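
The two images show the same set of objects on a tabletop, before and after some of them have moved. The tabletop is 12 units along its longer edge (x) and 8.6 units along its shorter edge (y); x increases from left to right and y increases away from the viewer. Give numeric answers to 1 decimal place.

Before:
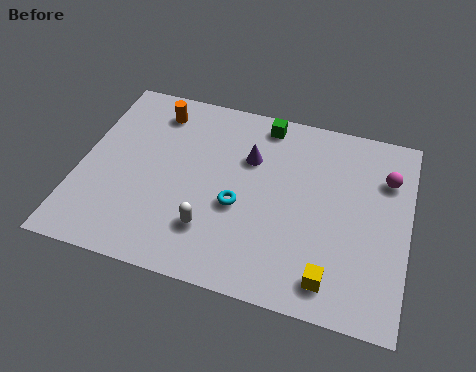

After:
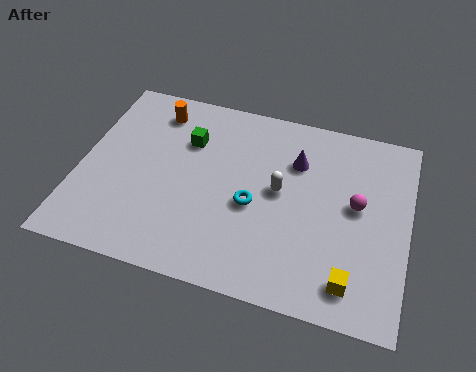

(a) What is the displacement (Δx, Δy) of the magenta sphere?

(-1.0, -1.5)

The magenta sphere started near (11.1, 6.2) and ended near (10.1, 4.7).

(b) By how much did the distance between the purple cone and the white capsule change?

-2.2

They were about 3.8 units apart before and 1.6 after — 2.2 units closer together.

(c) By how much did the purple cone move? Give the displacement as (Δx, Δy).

(1.7, 0.3)

The purple cone was at about (6.1, 5.8) and moved to about (7.8, 6.1).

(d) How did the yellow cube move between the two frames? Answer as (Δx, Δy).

(0.7, 0.1)

The yellow cube started near (9.4, 1.3) and ended near (10.1, 1.4).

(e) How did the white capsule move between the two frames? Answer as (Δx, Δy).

(2.3, 2.4)

The white capsule started near (5.0, 2.2) and ended near (7.3, 4.6).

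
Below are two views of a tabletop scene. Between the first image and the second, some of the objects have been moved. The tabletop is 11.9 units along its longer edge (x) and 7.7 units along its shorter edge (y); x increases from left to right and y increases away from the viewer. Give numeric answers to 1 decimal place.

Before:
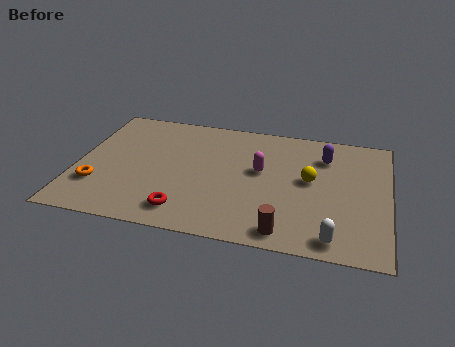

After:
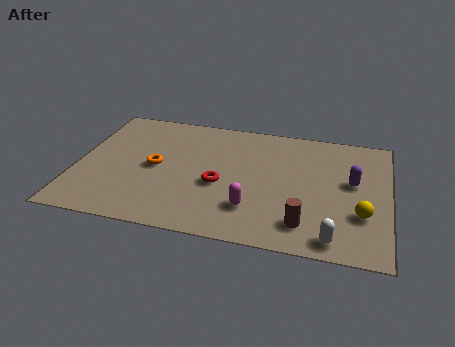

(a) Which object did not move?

the white capsule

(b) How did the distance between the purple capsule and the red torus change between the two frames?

-1.7

They were about 6.8 units apart before and 5.1 after — 1.7 units closer together.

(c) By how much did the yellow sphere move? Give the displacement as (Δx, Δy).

(2.0, -1.7)

The yellow sphere was at about (8.9, 4.2) and moved to about (10.9, 2.5).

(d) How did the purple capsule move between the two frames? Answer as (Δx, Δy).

(1.1, -1.4)

From the two frames, the purple capsule sits at roughly (9.4, 5.8) before and (10.5, 4.4) after.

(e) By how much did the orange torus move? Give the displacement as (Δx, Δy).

(2.1, 1.6)

The orange torus started near (0.9, 2.2) and ended near (3.0, 3.8).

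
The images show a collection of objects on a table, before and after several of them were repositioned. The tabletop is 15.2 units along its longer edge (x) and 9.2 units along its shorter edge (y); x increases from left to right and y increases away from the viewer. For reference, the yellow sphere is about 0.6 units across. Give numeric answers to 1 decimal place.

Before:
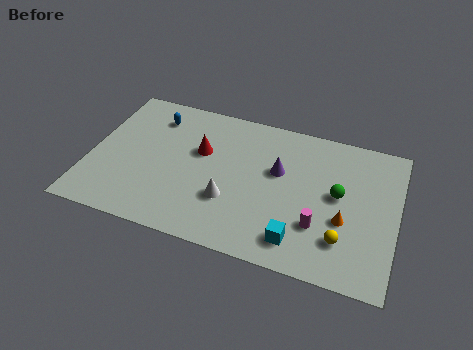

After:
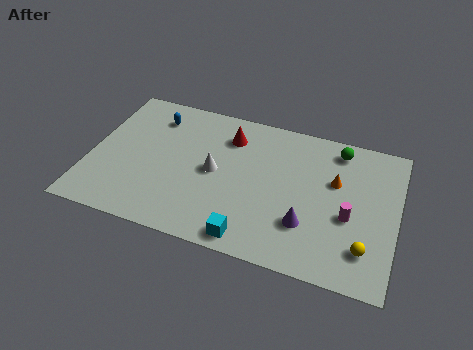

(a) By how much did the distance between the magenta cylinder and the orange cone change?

+0.8

Before: roughly 1.4 units apart; after: 2.2. That's 0.8 units further apart.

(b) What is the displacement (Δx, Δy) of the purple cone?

(1.6, -2.9)

From the two frames, the purple cone sits at roughly (9.3, 5.6) before and (10.9, 2.7) after.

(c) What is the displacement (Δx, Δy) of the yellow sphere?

(1.1, -0.2)

The yellow sphere was at about (12.7, 2.3) and moved to about (13.8, 2.1).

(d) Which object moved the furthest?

the purple cone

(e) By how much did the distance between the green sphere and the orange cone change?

+0.5

The distance was about 1.6 in the first image and 2.1 in the second, so they moved 0.5 units further apart.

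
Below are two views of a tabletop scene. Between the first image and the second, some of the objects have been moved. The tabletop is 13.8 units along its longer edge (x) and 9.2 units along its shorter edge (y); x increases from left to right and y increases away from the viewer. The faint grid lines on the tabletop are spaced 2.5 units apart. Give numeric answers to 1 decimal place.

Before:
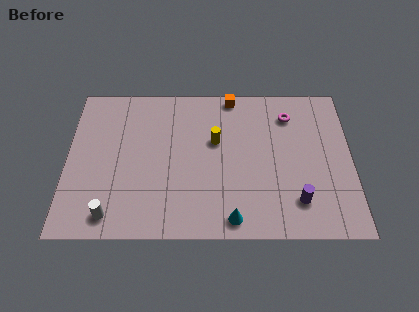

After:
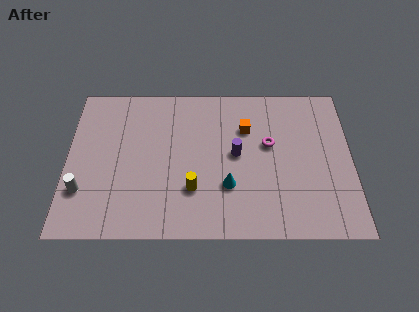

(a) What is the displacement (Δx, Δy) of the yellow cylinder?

(-1.1, -2.9)

The yellow cylinder was at about (7.2, 5.6) and moved to about (6.1, 2.7).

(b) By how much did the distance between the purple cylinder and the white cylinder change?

-1.2

Before: roughly 8.9 units apart; after: 7.7. That's 1.2 units closer together.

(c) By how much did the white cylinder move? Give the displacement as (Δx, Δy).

(-1.4, 1.4)

From the two frames, the white cylinder sits at roughly (2.2, 1.2) before and (0.8, 2.6) after.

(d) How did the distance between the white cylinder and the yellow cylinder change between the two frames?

-1.4

The distance was about 6.7 in the first image and 5.3 in the second, so they moved 1.4 units closer together.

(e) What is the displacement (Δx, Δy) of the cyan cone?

(-0.2, 1.9)

The cyan cone was at about (8.0, 1.0) and moved to about (7.8, 2.9).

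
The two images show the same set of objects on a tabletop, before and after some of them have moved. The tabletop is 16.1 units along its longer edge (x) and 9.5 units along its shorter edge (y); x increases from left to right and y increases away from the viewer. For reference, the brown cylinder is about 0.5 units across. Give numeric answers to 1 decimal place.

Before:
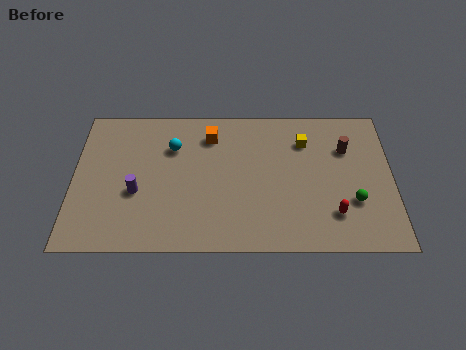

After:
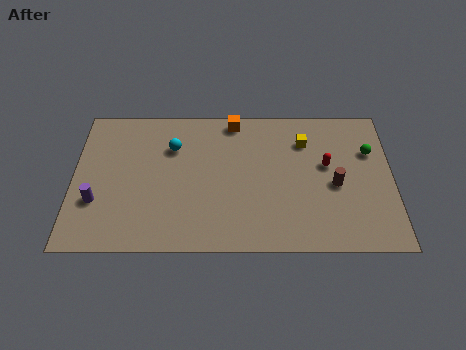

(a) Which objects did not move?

the yellow cube and the cyan sphere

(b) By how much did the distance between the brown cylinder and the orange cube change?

-0.3

They were about 7.0 units apart before and 6.7 after — 0.3 units closer together.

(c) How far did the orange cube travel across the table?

1.6

The orange cube moved from about (6.9, 7.5) to (8.1, 8.5), a distance of √(1.2² + 1.0²) ≈ 1.6.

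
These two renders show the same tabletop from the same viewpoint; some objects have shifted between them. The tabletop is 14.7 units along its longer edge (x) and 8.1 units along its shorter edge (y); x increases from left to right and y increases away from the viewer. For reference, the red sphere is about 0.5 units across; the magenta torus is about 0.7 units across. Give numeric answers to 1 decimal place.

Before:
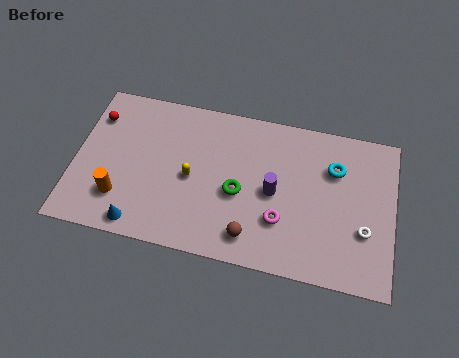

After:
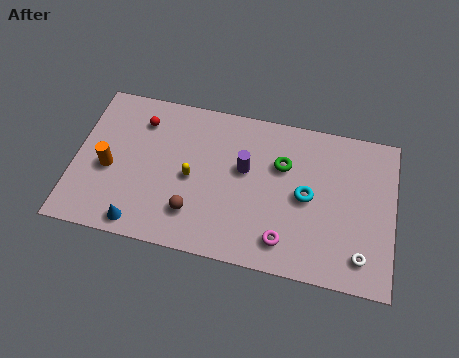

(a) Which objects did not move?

the yellow capsule and the blue cone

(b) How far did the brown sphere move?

2.8

From (8.3, 1.4) to (5.6, 2.0), the brown sphere covered √(2.7² + 0.6²) ≈ 2.8 units.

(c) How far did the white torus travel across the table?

1.3

From (13.4, 2.8) to (13.3, 1.5), the white torus covered √(0.1² + 1.3²) ≈ 1.3 units.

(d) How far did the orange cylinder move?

1.5

The orange cylinder was near (2.2, 2.1) before and (1.6, 3.5) after, so it travelled √(0.6² + 1.4²) ≈ 1.5 units.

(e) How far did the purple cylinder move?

1.7

The purple cylinder moved from about (9.2, 3.9) to (7.8, 4.8), a distance of √(1.4² + 0.9²) ≈ 1.7.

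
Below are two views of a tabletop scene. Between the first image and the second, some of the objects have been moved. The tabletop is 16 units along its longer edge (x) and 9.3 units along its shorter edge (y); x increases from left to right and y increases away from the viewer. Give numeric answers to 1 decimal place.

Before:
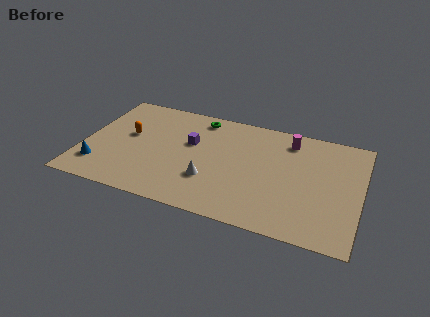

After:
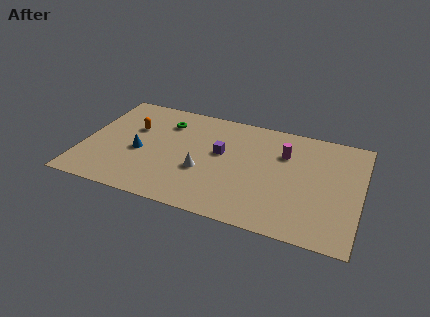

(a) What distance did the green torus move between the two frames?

2.1

The green torus moved from about (6.4, 8.1) to (4.5, 7.1), a distance of √(1.9² + 1.0²) ≈ 2.1.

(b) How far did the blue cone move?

2.9

The blue cone moved from about (1.1, 2.1) to (3.3, 4.0), a distance of √(2.2² + 1.9²) ≈ 2.9.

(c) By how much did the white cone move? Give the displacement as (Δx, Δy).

(-0.5, 0.6)

The white cone started near (7.5, 2.9) and ended near (7.0, 3.5).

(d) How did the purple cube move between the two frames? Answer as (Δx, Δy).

(1.8, -0.3)

The purple cube was at about (6.1, 5.7) and moved to about (7.9, 5.4).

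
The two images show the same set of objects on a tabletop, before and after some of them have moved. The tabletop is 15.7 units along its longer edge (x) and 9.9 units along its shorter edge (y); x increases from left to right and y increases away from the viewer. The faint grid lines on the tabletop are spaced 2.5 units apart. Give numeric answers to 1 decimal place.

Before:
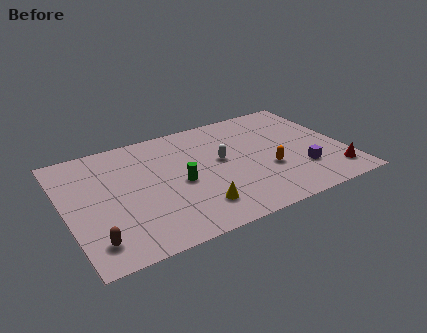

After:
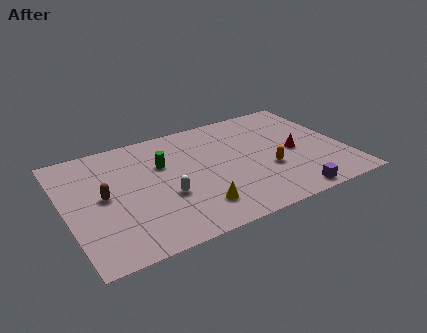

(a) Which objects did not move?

the orange capsule and the yellow cone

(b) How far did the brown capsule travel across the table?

3.4

The brown capsule moved from about (1.2, 1.8) to (2.1, 5.1), a distance of √(0.9² + 3.3²) ≈ 3.4.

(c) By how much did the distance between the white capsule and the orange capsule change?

+2.7

Before: roughly 3.1 units apart; after: 5.8. That's 2.7 units further apart.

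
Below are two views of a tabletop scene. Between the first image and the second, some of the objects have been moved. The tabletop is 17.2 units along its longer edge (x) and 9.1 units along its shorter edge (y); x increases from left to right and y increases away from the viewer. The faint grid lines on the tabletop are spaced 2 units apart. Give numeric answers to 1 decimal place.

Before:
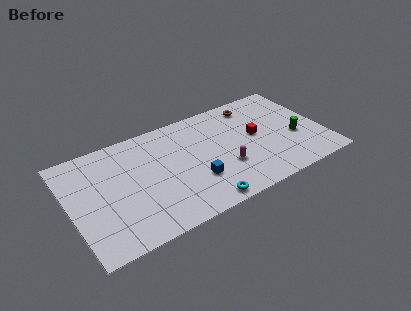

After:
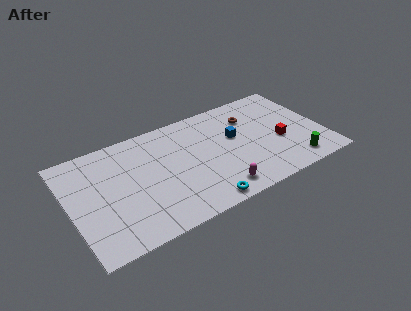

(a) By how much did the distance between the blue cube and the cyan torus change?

+3.4

Before: roughly 2.0 units apart; after: 5.4. That's 3.4 units further apart.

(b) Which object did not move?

the cyan torus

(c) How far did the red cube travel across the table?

1.9

The red cube moved from about (12.7, 4.9) to (14.2, 3.7), a distance of √(1.5² + 1.2²) ≈ 1.9.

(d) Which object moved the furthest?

the blue cube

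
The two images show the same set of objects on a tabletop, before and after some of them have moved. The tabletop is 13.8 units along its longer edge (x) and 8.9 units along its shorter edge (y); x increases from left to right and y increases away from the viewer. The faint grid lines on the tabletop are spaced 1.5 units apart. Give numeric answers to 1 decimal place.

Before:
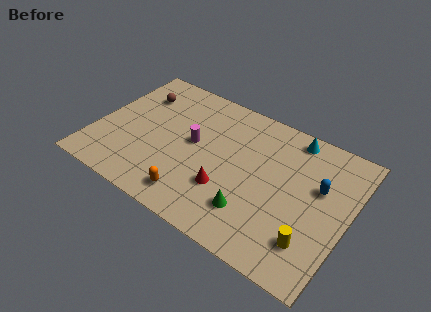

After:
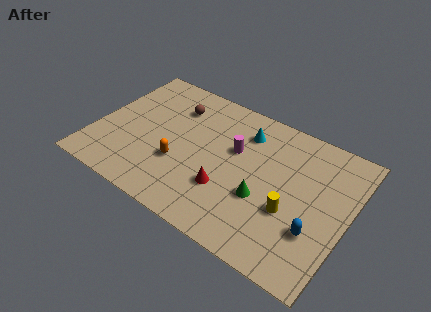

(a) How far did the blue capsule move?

2.7

From (12.1, 5.5) to (12.3, 2.8), the blue capsule covered √(0.2² + 2.7²) ≈ 2.7 units.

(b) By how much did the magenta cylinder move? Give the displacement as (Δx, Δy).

(2.2, 0.7)

From the two frames, the magenta cylinder sits at roughly (5.3, 4.8) before and (7.5, 5.5) after.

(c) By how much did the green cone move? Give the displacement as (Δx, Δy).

(0.4, 1.1)

The green cone started near (9.0, 2.2) and ended near (9.4, 3.3).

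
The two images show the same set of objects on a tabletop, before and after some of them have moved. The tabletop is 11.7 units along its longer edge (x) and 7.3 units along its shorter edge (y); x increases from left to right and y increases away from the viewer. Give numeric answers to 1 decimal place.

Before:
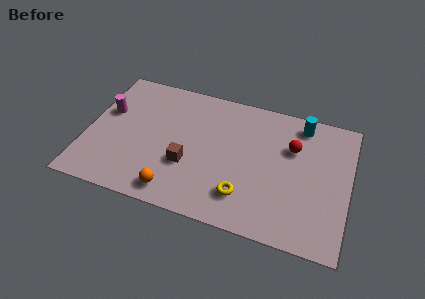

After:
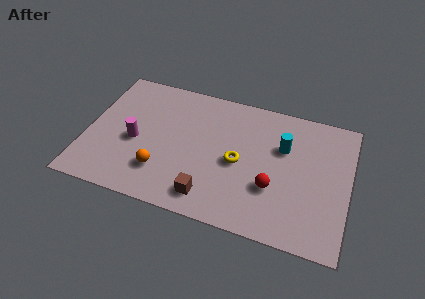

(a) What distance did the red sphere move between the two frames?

2.5

The red sphere moved from about (9.1, 4.9) to (8.4, 2.5), a distance of √(0.7² + 2.4²) ≈ 2.5.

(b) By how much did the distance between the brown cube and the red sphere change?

-2.1

The distance was about 5.1 in the first image and 3.0 in the second, so they moved 2.1 units closer together.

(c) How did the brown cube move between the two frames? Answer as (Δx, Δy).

(1.1, -1.4)

From the two frames, the brown cube sits at roughly (4.6, 2.6) before and (5.7, 1.2) after.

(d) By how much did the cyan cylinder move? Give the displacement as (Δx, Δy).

(-0.7, -1.5)

The cyan cylinder started near (9.4, 6.3) and ended near (8.7, 4.8).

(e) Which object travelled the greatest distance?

the red sphere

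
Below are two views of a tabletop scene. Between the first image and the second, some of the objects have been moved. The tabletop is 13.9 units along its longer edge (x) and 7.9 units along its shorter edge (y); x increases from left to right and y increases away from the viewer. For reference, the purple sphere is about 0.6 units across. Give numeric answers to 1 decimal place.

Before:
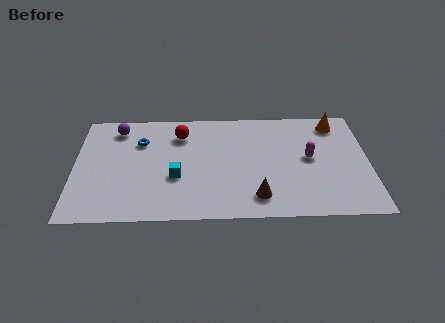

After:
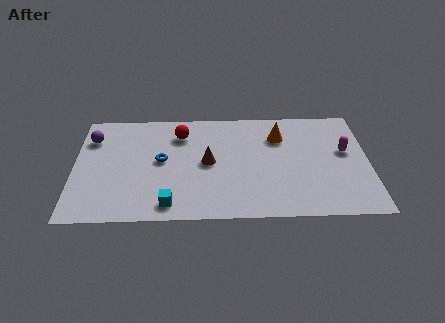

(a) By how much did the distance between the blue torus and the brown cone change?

-4.7

They were about 6.9 units apart before and 2.2 after — 4.7 units closer together.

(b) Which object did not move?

the red sphere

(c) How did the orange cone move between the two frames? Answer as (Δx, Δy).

(-2.7, -0.9)

From the two frames, the orange cone sits at roughly (12.4, 6.7) before and (9.7, 5.8) after.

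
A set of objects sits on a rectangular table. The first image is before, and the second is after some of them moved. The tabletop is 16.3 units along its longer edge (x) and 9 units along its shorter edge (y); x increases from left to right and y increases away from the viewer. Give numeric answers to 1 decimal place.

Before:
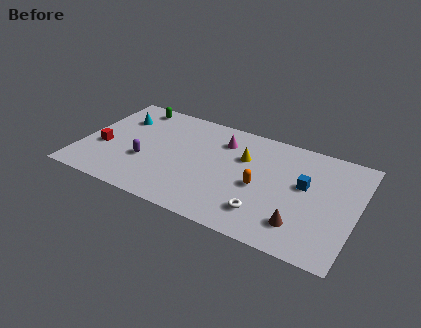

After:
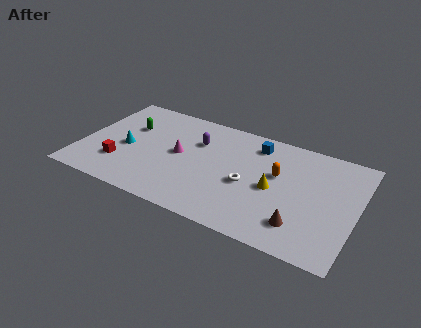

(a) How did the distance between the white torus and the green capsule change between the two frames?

-2.8

Before: roughly 10.5 units apart; after: 7.7. That's 2.8 units closer together.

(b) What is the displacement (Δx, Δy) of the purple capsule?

(2.8, 2.9)

From the two frames, the purple capsule sits at roughly (3.9, 3.3) before and (6.7, 6.2) after.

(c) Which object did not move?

the brown cone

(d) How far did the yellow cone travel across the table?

2.7

From (9.5, 6.0) to (11.5, 4.2), the yellow cone covered √(2.0² + 1.8²) ≈ 2.7 units.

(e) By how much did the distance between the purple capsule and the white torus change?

-3.4

Before: roughly 7.4 units apart; after: 4.0. That's 3.4 units closer together.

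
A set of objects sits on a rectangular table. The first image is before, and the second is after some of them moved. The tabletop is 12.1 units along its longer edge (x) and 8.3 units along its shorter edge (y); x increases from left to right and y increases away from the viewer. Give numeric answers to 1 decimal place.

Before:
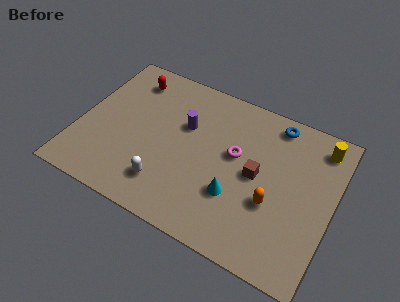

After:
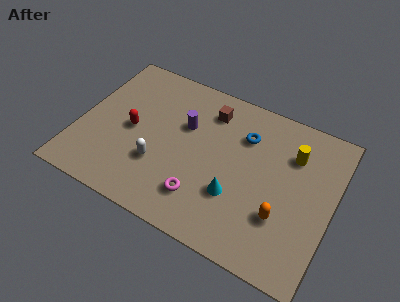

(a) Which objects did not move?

the purple cylinder and the cyan cone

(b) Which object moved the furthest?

the brown cube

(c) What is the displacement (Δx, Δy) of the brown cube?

(-2.6, 2.4)

From the two frames, the brown cube sits at roughly (8.5, 4.2) before and (5.9, 6.6) after.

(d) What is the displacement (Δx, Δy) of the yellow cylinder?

(-1.2, -1.0)

The yellow cylinder was at about (11.2, 7.0) and moved to about (10.0, 6.0).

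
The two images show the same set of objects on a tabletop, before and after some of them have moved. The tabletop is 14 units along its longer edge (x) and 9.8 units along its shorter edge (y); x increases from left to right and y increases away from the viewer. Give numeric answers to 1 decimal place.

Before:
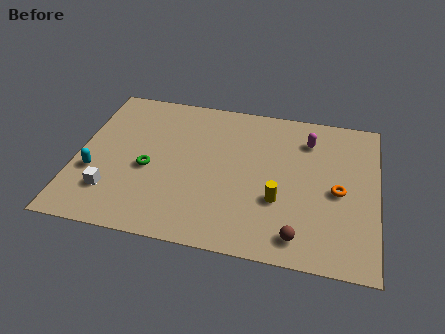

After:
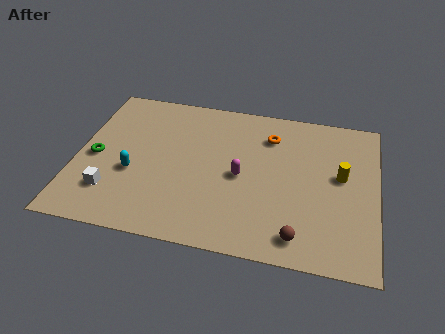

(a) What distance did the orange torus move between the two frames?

4.5

From (12.2, 4.5) to (8.9, 7.5), the orange torus covered √(3.3² + 3.0²) ≈ 4.5 units.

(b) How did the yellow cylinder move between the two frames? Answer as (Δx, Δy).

(2.8, 2.1)

The yellow cylinder started near (9.5, 3.4) and ended near (12.3, 5.5).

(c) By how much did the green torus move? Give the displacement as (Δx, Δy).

(-2.5, 0.3)

From the two frames, the green torus sits at roughly (3.4, 4.2) before and (0.9, 4.5) after.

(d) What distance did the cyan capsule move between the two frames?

1.8

The cyan capsule moved from about (0.9, 3.5) to (2.7, 3.8), a distance of √(1.8² + 0.3²) ≈ 1.8.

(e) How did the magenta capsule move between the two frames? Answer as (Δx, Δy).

(-3.0, -3.0)

From the two frames, the magenta capsule sits at roughly (10.7, 7.6) before and (7.7, 4.6) after.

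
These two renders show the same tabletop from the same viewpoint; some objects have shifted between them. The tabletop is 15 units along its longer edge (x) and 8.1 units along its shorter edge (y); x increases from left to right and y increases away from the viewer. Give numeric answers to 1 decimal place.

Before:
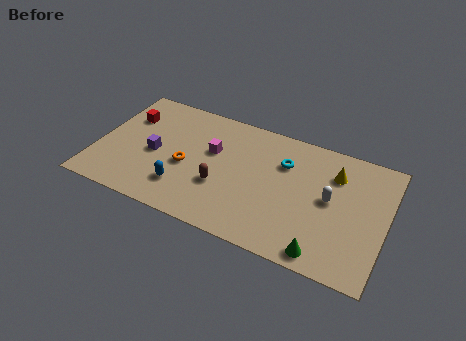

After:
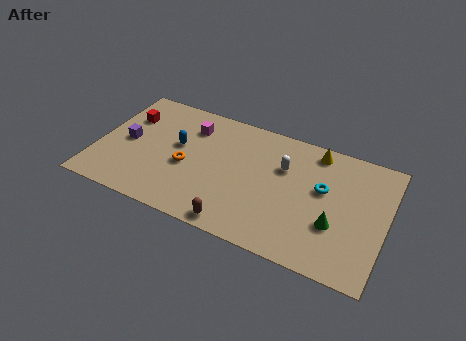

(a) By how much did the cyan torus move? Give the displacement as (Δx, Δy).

(2.1, -0.9)

The cyan torus started near (9.6, 5.7) and ended near (11.7, 4.8).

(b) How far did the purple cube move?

1.5

The purple cube was near (3.0, 3.7) before and (1.5, 4.0) after, so it travelled √(1.5² + 0.3²) ≈ 1.5 units.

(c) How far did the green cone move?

1.9

The green cone was near (12.1, 0.9) before and (12.5, 2.8) after, so it travelled √(0.4² + 1.9²) ≈ 1.9 units.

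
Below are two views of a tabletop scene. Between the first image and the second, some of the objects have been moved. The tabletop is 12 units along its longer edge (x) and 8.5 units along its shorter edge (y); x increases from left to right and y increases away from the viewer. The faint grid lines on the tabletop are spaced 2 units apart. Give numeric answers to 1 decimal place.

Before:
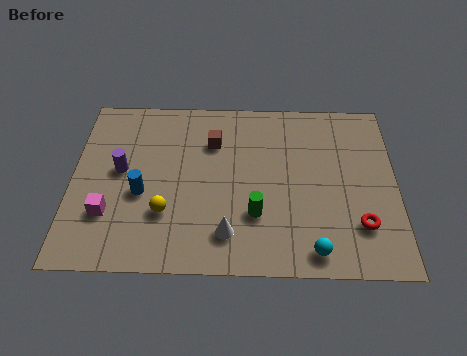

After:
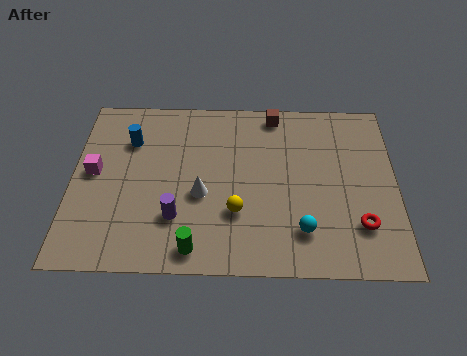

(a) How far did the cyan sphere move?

1.0

The cyan sphere was near (8.9, 1.0) before and (8.5, 1.9) after, so it travelled √(0.4² + 0.9²) ≈ 1.0 units.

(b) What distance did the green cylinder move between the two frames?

2.7

The green cylinder was near (6.8, 2.6) before and (4.6, 1.0) after, so it travelled √(2.2² + 1.6²) ≈ 2.7 units.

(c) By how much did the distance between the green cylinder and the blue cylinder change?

+1.4

Before: roughly 4.3 units apart; after: 5.7. That's 1.4 units further apart.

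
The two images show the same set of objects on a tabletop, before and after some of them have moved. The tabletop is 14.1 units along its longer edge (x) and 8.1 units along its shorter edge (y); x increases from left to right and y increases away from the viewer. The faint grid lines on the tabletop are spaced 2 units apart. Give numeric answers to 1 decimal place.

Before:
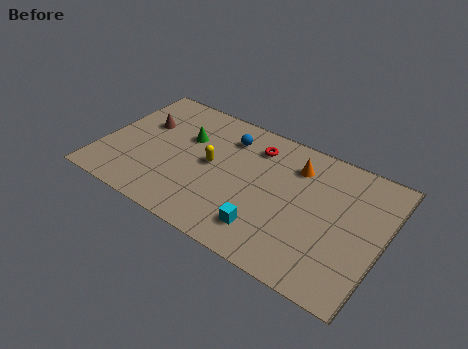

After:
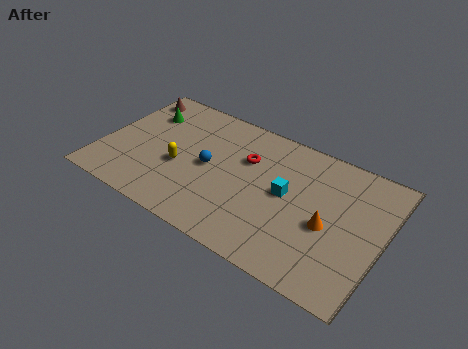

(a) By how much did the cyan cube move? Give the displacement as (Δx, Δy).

(0.6, 2.6)

The cyan cube started near (8.7, 1.7) and ended near (9.3, 4.3).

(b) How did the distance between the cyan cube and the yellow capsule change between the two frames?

+1.3

They were about 4.1 units apart before and 5.4 after — 1.3 units further apart.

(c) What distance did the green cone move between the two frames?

2.4

The green cone was near (4.0, 5.3) before and (1.7, 5.9) after, so it travelled √(2.3² + 0.6²) ≈ 2.4 units.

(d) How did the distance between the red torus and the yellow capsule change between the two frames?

+0.8

The distance was about 2.9 in the first image and 3.7 in the second, so they moved 0.8 units further apart.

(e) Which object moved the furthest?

the orange cone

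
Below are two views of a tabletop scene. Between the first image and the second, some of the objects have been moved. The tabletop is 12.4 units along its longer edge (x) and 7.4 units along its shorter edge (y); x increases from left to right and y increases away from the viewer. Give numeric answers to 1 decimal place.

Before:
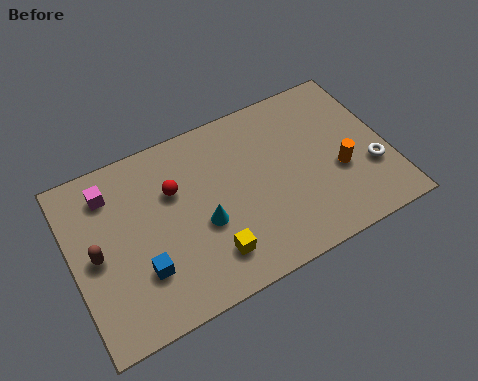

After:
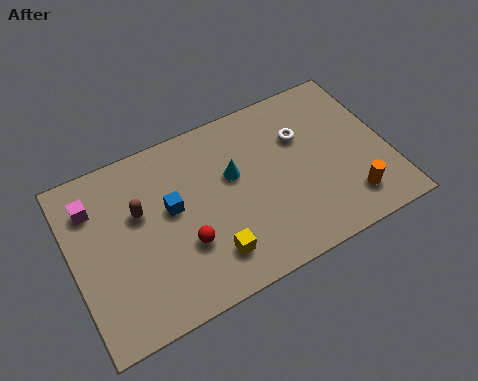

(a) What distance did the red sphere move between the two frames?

2.4

The red sphere was near (4.1, 4.9) before and (4.2, 2.5) after, so it travelled √(0.1² + 2.4²) ≈ 2.4 units.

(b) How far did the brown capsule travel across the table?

2.1

The brown capsule moved from about (0.9, 3.6) to (2.7, 4.6), a distance of √(1.8² + 1.0²) ≈ 2.1.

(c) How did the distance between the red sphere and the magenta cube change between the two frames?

+1.9

They were about 2.6 units apart before and 4.5 after — 1.9 units further apart.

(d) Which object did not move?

the yellow cube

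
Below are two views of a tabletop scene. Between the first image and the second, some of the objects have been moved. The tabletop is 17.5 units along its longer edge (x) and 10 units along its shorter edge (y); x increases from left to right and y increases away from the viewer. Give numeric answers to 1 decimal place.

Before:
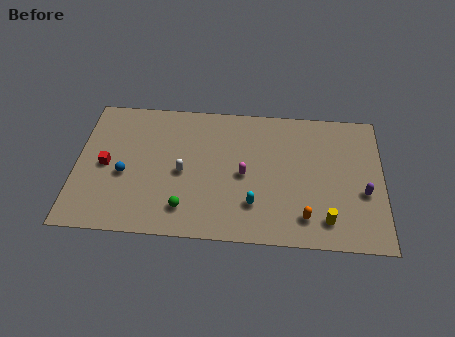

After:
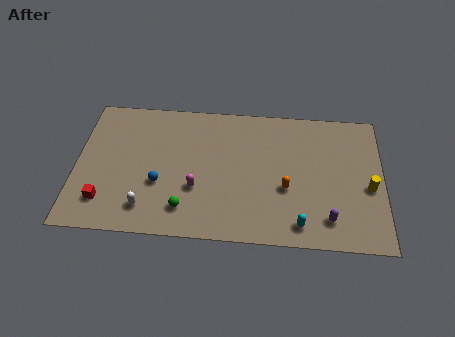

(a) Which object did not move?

the green sphere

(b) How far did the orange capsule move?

2.3

The orange capsule was near (13.1, 1.9) before and (12.0, 3.9) after, so it travelled √(1.1² + 2.0²) ≈ 2.3 units.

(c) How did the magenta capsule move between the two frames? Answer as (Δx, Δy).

(-2.7, -1.2)

The magenta capsule was at about (9.6, 4.7) and moved to about (6.9, 3.5).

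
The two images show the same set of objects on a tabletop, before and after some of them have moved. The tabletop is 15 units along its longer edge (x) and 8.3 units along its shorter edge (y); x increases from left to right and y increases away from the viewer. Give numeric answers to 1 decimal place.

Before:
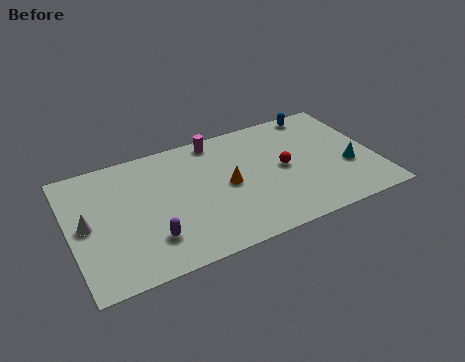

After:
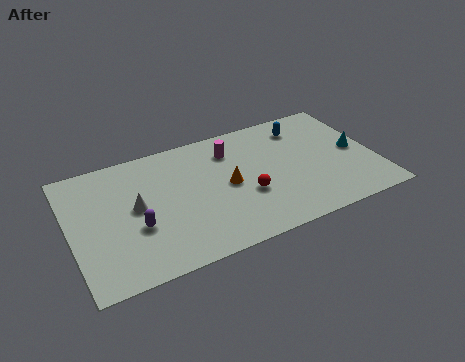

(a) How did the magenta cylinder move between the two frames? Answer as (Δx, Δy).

(0.6, -1.0)

The magenta cylinder started near (7.5, 7.4) and ended near (8.1, 6.4).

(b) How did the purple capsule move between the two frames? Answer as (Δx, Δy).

(-0.6, 1.0)

From the two frames, the purple capsule sits at roughly (3.7, 2.1) before and (3.1, 3.1) after.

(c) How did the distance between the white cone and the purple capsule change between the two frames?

-2.3

They were about 3.6 units apart before and 1.3 after — 2.3 units closer together.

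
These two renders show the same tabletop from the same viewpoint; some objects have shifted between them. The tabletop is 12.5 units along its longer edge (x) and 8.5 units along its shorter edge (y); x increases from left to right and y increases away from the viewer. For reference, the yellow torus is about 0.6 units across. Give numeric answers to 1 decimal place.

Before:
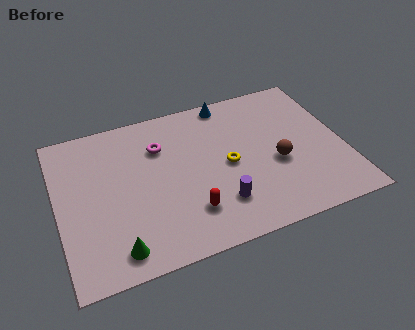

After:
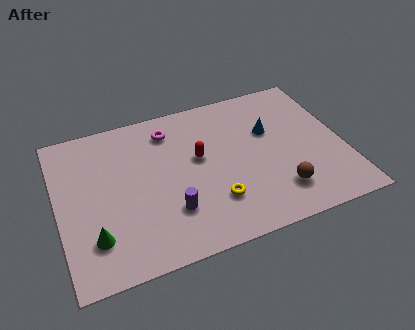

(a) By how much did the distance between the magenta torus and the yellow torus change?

+1.4

Before: roughly 3.4 units apart; after: 4.8. That's 1.4 units further apart.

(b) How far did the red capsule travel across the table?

2.9

The red capsule was near (5.5, 2.1) before and (6.2, 4.9) after, so it travelled √(0.7² + 2.8²) ≈ 2.9 units.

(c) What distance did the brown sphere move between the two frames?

1.6

The brown sphere moved from about (9.5, 3.5) to (9.4, 1.9), a distance of √(0.1² + 1.6²) ≈ 1.6.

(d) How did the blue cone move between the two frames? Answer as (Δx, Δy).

(1.6, -2.3)

From the two frames, the blue cone sits at roughly (7.8, 7.7) before and (9.4, 5.4) after.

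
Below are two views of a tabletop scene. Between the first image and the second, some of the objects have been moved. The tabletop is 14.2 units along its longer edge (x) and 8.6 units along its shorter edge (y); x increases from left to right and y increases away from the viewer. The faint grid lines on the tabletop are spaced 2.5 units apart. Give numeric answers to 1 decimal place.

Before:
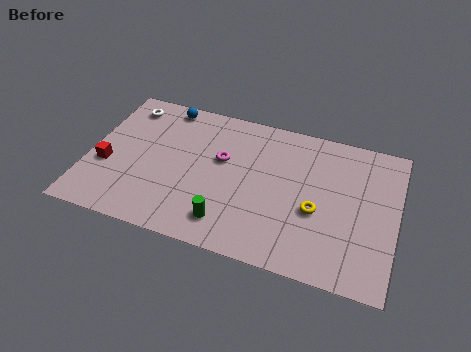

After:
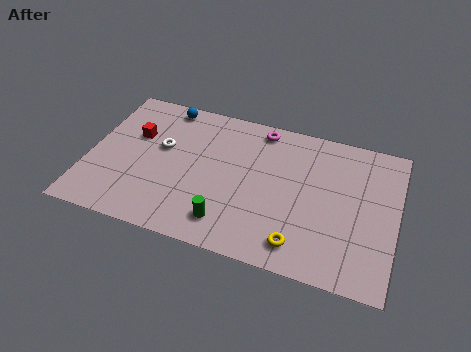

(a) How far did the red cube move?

2.5

From (0.9, 3.3) to (2.0, 5.5), the red cube covered √(1.1² + 2.2²) ≈ 2.5 units.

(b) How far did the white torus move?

2.8

From (1.4, 7.2) to (3.3, 5.1), the white torus covered √(1.9² + 2.1²) ≈ 2.8 units.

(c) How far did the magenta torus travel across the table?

2.9

The magenta torus was near (6.1, 5.2) before and (7.7, 7.6) after, so it travelled √(1.6² + 2.4²) ≈ 2.9 units.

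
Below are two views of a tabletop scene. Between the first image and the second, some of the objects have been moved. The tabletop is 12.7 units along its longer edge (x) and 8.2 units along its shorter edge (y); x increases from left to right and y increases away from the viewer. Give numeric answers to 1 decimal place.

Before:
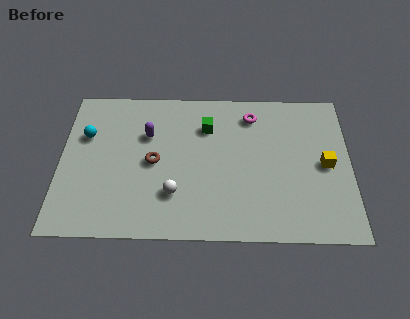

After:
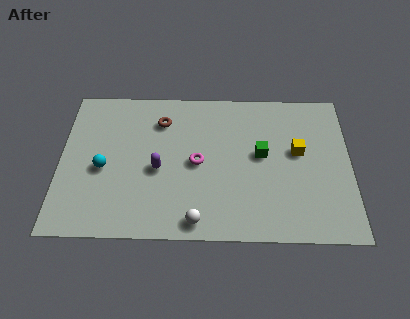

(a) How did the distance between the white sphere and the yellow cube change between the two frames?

-1.0

They were about 6.8 units apart before and 5.8 after — 1.0 units closer together.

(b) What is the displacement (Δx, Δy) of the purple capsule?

(0.5, -1.9)

The purple capsule was at about (3.8, 5.5) and moved to about (4.3, 3.6).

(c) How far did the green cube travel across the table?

2.8

From (6.4, 6.0) to (8.8, 4.5), the green cube covered √(2.4² + 1.5²) ≈ 2.8 units.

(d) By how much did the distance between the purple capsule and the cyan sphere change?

-0.3

The distance was about 2.7 in the first image and 2.4 in the second, so they moved 0.3 units closer together.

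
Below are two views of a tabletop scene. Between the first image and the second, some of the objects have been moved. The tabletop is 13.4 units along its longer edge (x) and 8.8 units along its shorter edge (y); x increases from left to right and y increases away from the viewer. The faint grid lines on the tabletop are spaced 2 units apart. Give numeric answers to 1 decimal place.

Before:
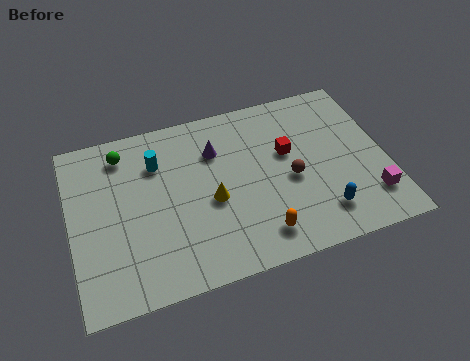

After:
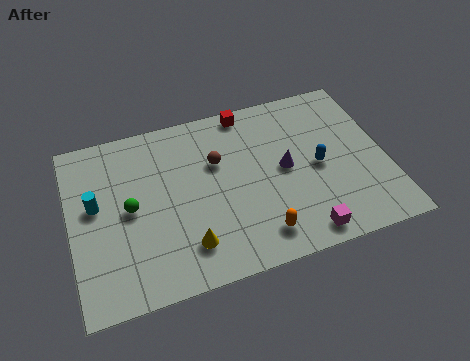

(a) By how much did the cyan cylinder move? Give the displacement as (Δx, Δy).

(-2.7, -1.4)

The cyan cylinder was at about (3.8, 6.4) and moved to about (1.1, 5.0).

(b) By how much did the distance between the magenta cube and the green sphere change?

-3.6

They were about 11.4 units apart before and 7.8 after — 3.6 units closer together.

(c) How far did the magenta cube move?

3.2

The magenta cube moved from about (12.5, 2.0) to (9.5, 1.0), a distance of √(3.0² + 1.0²) ≈ 3.2.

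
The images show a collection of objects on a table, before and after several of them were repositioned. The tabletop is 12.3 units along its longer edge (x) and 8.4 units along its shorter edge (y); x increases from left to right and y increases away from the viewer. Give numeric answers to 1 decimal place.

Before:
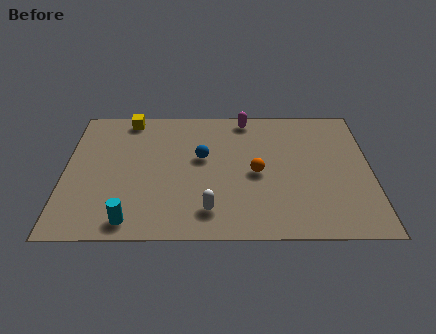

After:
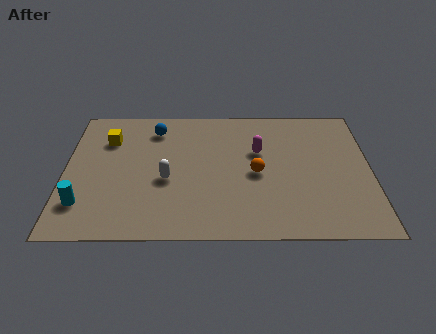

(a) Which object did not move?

the orange sphere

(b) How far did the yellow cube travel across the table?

1.6

The yellow cube moved from about (2.5, 7.5) to (1.7, 6.1), a distance of √(0.8² + 1.4²) ≈ 1.6.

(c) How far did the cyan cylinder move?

2.1

From (2.7, 1.0) to (0.8, 2.0), the cyan cylinder covered √(1.9² + 1.0²) ≈ 2.1 units.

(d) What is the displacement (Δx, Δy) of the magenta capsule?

(0.5, -2.2)

From the two frames, the magenta capsule sits at roughly (7.3, 7.5) before and (7.8, 5.3) after.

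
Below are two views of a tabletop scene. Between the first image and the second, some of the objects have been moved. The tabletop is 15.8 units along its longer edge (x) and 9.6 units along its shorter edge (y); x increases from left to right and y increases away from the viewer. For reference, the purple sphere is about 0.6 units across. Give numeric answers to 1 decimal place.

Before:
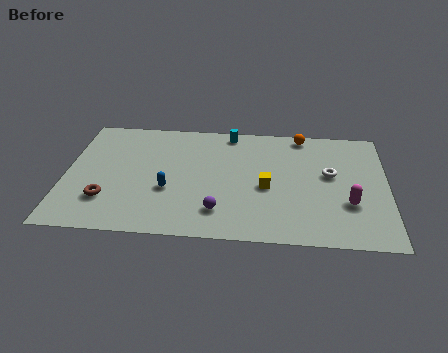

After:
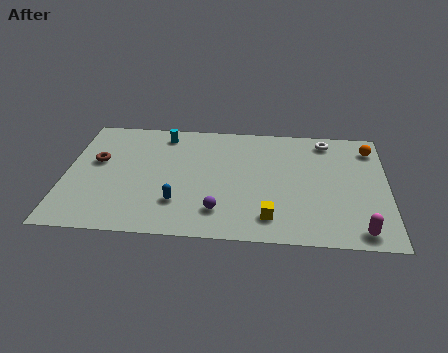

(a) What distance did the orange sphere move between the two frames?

3.5

The orange sphere was near (11.6, 8.7) before and (15.0, 7.8) after, so it travelled √(3.4² + 0.9²) ≈ 3.5 units.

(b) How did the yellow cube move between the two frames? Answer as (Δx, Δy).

(0.2, -2.4)

The yellow cube was at about (9.9, 4.2) and moved to about (10.1, 1.8).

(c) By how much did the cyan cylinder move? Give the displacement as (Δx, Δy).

(-3.3, -0.4)

From the two frames, the cyan cylinder sits at roughly (8.0, 8.6) before and (4.7, 8.2) after.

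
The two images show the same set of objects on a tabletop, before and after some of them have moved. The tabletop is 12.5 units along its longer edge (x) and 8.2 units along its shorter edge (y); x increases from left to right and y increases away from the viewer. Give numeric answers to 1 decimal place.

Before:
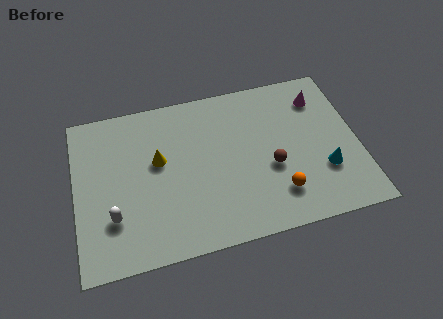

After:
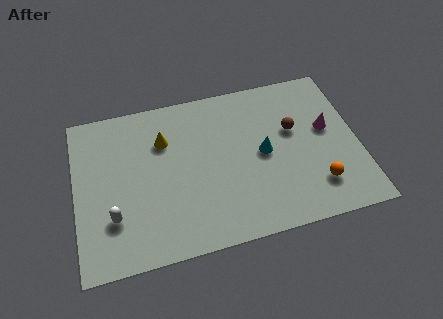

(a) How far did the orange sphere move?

1.7

The orange sphere moved from about (8.8, 1.9) to (10.5, 1.9), a distance of √(1.7² + 0.0²) ≈ 1.7.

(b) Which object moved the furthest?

the cyan cone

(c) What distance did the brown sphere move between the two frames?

2.0

The brown sphere was near (8.6, 3.3) before and (9.7, 5.0) after, so it travelled √(1.1² + 1.7²) ≈ 2.0 units.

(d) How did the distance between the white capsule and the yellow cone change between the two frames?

+1.0

The distance was about 3.2 in the first image and 4.2 in the second, so they moved 1.0 units further apart.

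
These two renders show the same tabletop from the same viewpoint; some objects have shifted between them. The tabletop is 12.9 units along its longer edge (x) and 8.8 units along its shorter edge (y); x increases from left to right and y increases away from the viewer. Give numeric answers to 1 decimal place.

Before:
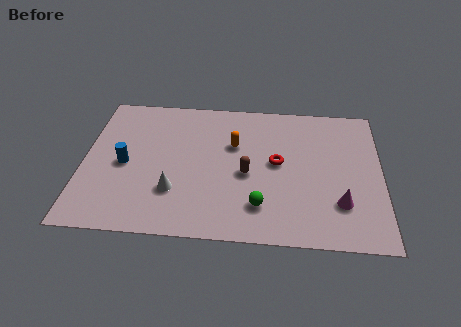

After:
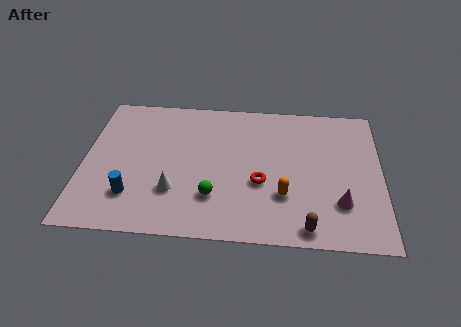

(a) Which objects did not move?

the white cone and the magenta cone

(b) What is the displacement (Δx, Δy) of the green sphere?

(-2.0, 0.4)

From the two frames, the green sphere sits at roughly (7.7, 2.0) before and (5.7, 2.4) after.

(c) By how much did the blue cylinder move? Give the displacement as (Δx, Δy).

(0.4, -1.9)

From the two frames, the blue cylinder sits at roughly (1.8, 4.1) before and (2.2, 2.2) after.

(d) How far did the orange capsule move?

3.7

From (6.5, 5.7) to (8.7, 2.7), the orange capsule covered √(2.2² + 3.0²) ≈ 3.7 units.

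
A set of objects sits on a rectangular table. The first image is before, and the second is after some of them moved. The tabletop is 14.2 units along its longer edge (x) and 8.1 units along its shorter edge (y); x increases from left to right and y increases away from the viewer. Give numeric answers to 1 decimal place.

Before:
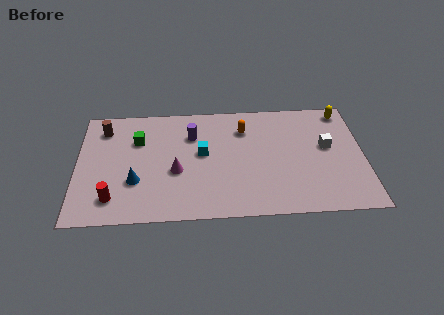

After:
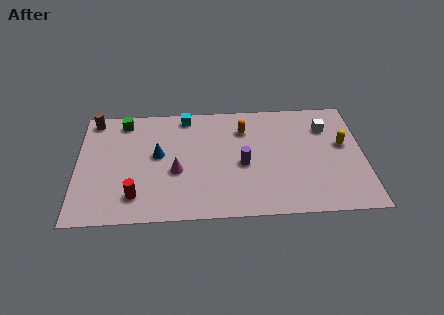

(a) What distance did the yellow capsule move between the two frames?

2.4

The yellow capsule was near (13.3, 7.1) before and (13.2, 4.7) after, so it travelled √(0.1² + 2.4²) ≈ 2.4 units.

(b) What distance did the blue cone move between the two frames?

2.1

The blue cone moved from about (2.9, 2.7) to (4.0, 4.5), a distance of √(1.1² + 1.8²) ≈ 2.1.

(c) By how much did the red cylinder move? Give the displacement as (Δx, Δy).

(1.1, 0.1)

The red cylinder was at about (1.8, 1.6) and moved to about (2.9, 1.7).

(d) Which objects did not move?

the orange capsule and the magenta cone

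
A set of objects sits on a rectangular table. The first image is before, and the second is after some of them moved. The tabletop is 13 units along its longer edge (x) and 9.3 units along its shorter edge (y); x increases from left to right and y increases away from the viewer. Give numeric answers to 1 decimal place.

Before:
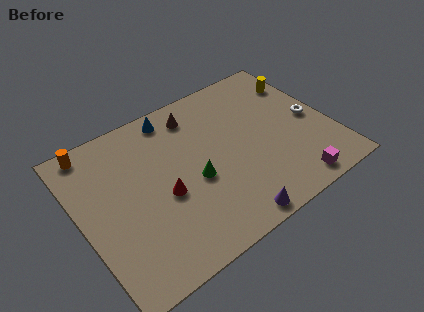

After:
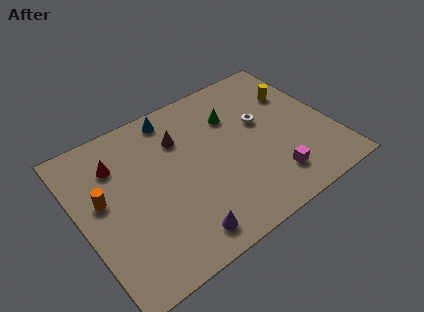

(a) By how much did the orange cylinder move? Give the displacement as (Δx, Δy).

(0.0, -3.1)

From the two frames, the orange cylinder sits at roughly (1.2, 8.4) before and (1.2, 5.3) after.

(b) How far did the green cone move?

3.7

The green cone was near (5.7, 3.9) before and (8.3, 6.6) after, so it travelled √(2.6² + 2.7²) ≈ 3.7 units.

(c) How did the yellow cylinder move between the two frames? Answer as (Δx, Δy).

(-0.5, -0.6)

The yellow cylinder was at about (12.1, 7.0) and moved to about (11.6, 6.4).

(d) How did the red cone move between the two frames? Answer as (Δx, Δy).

(-1.9, 3.0)

The red cone was at about (4.1, 3.9) and moved to about (2.2, 6.9).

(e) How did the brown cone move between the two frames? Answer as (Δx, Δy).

(-1.0, -1.0)

The brown cone started near (6.5, 7.7) and ended near (5.5, 6.7).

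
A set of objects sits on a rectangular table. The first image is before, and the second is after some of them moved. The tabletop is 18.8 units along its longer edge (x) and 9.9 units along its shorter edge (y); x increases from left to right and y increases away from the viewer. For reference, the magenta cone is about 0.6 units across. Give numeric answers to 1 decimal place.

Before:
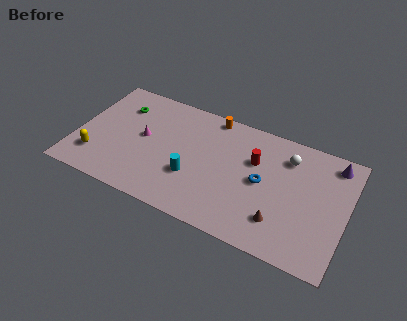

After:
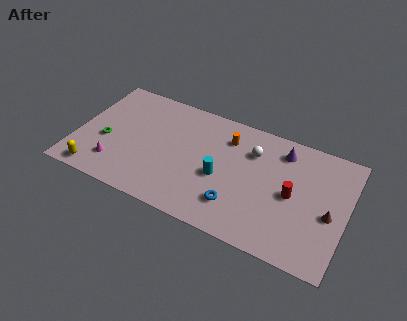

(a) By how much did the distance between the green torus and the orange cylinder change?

+2.5

They were about 6.5 units apart before and 9.0 after — 2.5 units further apart.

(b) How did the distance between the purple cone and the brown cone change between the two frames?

-1.6

The distance was about 6.8 in the first image and 5.2 in the second, so they moved 1.6 units closer together.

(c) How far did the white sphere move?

2.5

From (14.5, 7.7) to (12.1, 7.2), the white sphere covered √(2.4² + 0.5²) ≈ 2.5 units.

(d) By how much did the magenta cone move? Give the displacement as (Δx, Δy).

(-1.6, -3.0)

The magenta cone started near (4.6, 5.3) and ended near (3.0, 2.3).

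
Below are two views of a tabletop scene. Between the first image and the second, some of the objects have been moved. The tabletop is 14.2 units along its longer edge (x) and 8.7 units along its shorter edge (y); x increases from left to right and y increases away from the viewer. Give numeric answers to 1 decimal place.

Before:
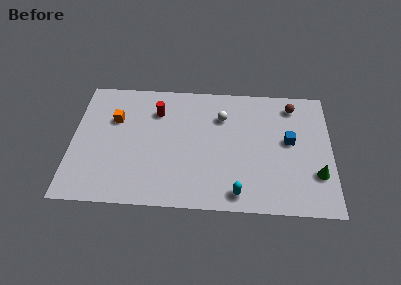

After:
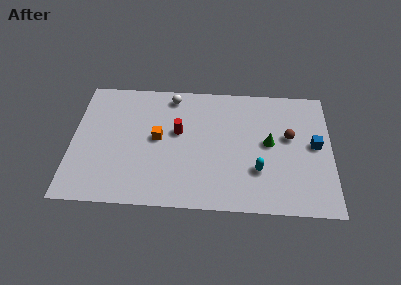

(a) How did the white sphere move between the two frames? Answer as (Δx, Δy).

(-2.8, 1.3)

The white sphere was at about (8.2, 6.3) and moved to about (5.4, 7.6).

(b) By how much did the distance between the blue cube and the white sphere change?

+4.5

They were about 4.0 units apart before and 8.5 after — 4.5 units further apart.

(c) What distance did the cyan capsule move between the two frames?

1.9

From (9.1, 1.1) to (10.2, 2.7), the cyan capsule covered √(1.1² + 1.6²) ≈ 1.9 units.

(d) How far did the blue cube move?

1.4

The blue cube was near (11.9, 4.8) before and (13.3, 4.6) after, so it travelled √(1.4² + 0.2²) ≈ 1.4 units.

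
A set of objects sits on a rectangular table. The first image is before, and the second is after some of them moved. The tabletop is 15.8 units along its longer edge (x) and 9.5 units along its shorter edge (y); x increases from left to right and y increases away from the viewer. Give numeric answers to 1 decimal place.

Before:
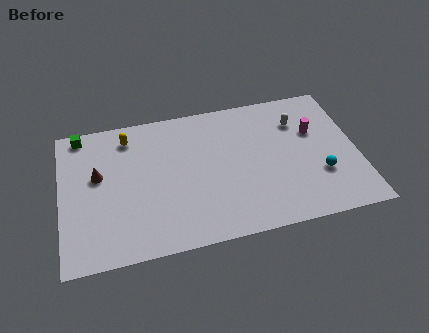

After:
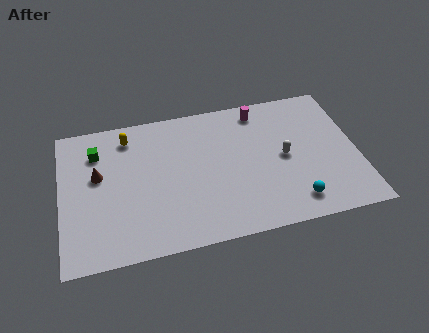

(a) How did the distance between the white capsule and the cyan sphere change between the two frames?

-0.9

Before: roughly 4.0 units apart; after: 3.1. That's 0.9 units closer together.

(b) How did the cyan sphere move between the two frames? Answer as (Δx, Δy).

(-1.5, -1.5)

The cyan sphere started near (13.7, 3.1) and ended near (12.2, 1.6).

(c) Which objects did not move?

the yellow capsule and the brown cone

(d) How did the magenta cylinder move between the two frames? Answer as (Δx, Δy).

(-2.8, 2.1)

The magenta cylinder started near (13.6, 6.1) and ended near (10.8, 8.2).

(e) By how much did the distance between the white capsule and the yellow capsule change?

-0.3

Before: roughly 9.1 units apart; after: 8.8. That's 0.3 units closer together.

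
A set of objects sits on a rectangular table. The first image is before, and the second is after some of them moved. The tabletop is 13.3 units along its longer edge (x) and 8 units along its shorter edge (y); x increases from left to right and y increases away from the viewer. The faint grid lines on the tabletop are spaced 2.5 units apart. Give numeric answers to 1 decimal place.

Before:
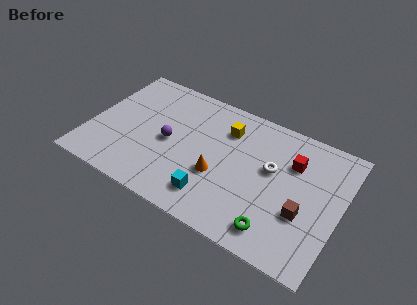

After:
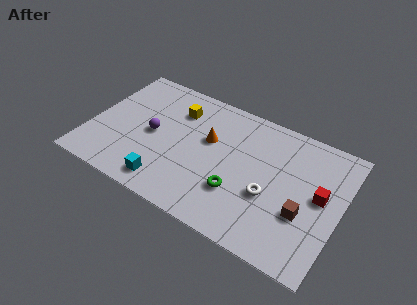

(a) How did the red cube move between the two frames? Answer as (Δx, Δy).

(1.6, -1.3)

The red cube was at about (10.6, 5.6) and moved to about (12.2, 4.3).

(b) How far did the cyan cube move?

2.4

The cyan cube moved from about (6.9, 1.6) to (4.5, 1.2), a distance of √(2.4² + 0.4²) ≈ 2.4.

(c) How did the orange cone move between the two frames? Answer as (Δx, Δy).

(-0.8, 1.9)

The orange cone started near (7.0, 3.0) and ended near (6.2, 4.9).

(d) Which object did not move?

the brown cube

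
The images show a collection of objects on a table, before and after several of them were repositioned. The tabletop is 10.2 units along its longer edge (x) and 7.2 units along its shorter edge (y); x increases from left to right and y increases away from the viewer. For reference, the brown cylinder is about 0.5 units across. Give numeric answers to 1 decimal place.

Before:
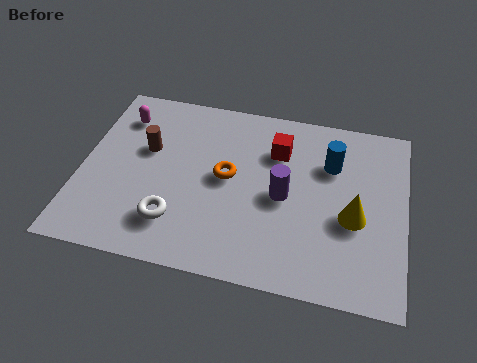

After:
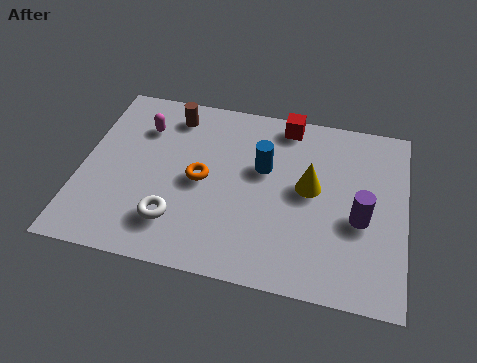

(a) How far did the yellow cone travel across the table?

1.7

From (8.6, 3.0) to (7.2, 3.9), the yellow cone covered √(1.4² + 0.9²) ≈ 1.7 units.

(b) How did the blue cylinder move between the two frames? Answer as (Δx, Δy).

(-2.1, -0.6)

From the two frames, the blue cylinder sits at roughly (7.8, 5.0) before and (5.7, 4.4) after.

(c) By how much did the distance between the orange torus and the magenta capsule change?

-1.2

Before: roughly 3.9 units apart; after: 2.7. That's 1.2 units closer together.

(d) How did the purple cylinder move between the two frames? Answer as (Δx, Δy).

(2.4, -0.4)

From the two frames, the purple cylinder sits at roughly (6.4, 3.4) before and (8.8, 3.0) after.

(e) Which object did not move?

the white torus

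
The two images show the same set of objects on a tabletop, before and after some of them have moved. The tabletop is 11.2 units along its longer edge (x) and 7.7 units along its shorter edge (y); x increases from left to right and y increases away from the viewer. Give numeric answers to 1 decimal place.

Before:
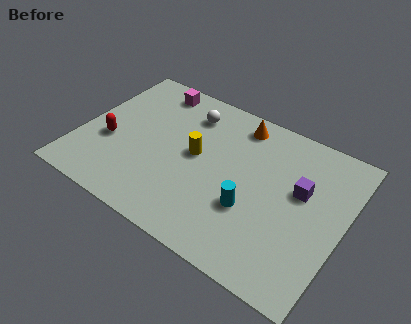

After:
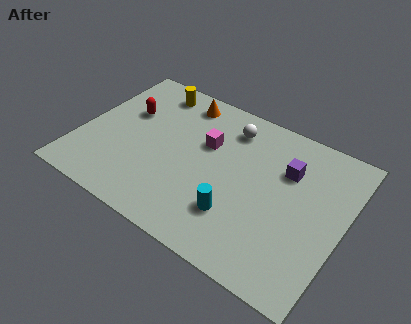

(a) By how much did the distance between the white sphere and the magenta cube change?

-0.3

Before: roughly 1.8 units apart; after: 1.5. That's 0.3 units closer together.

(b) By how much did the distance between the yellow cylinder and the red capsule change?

-1.9

They were about 3.8 units apart before and 1.9 after — 1.9 units closer together.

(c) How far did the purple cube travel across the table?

1.0

The purple cube was near (9.3, 4.6) before and (8.6, 5.3) after, so it travelled √(0.7² + 0.7²) ≈ 1.0 units.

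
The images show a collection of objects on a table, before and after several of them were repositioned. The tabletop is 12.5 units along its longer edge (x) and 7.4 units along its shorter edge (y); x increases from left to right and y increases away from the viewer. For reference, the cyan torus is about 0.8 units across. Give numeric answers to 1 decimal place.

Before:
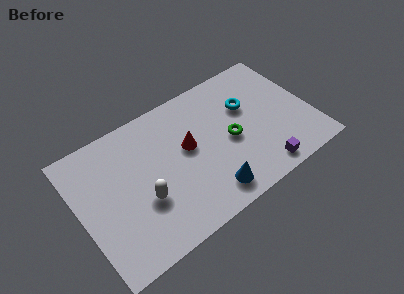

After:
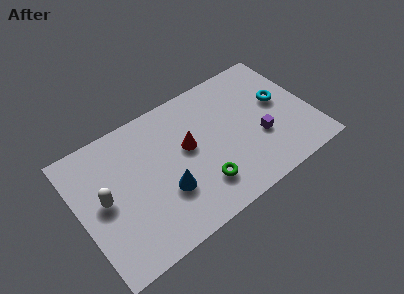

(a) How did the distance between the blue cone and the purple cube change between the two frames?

+2.4

The distance was about 2.8 in the first image and 5.2 in the second, so they moved 2.4 units further apart.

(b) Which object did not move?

the red cone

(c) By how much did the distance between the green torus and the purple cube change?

+0.7

They were about 2.8 units apart before and 3.5 after — 0.7 units further apart.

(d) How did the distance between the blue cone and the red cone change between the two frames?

-0.8

Before: roughly 3.1 units apart; after: 2.3. That's 0.8 units closer together.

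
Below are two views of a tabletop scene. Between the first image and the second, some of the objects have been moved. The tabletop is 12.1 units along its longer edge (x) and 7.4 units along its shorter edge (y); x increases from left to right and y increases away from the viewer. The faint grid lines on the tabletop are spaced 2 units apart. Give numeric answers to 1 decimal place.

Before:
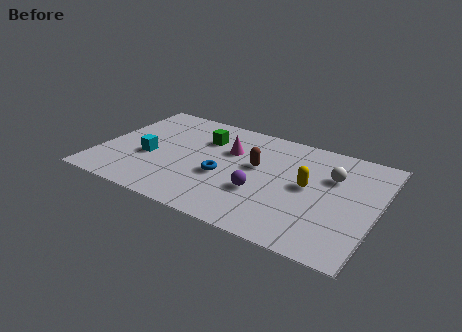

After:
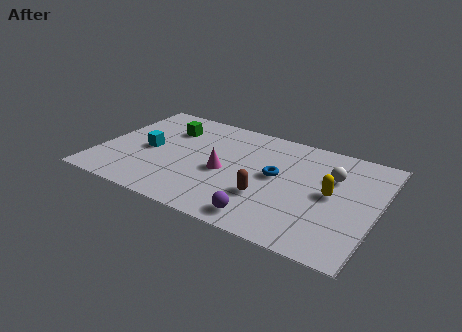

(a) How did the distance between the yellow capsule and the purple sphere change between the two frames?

+1.5

The distance was about 2.3 in the first image and 3.8 in the second, so they moved 1.5 units further apart.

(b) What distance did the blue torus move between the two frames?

2.4

The blue torus moved from about (5.5, 3.0) to (7.7, 4.0), a distance of √(2.2² + 1.0²) ≈ 2.4.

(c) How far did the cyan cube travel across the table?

0.5

From (2.2, 3.0) to (2.1, 3.5), the cyan cube covered √(0.1² + 0.5²) ≈ 0.5 units.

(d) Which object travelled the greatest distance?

the blue torus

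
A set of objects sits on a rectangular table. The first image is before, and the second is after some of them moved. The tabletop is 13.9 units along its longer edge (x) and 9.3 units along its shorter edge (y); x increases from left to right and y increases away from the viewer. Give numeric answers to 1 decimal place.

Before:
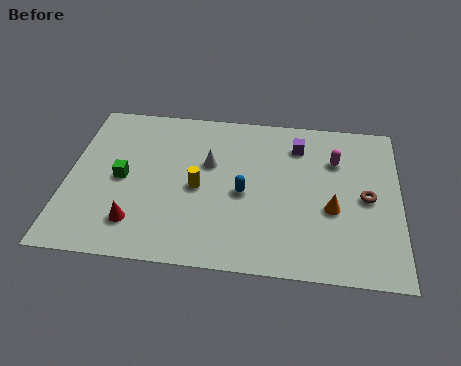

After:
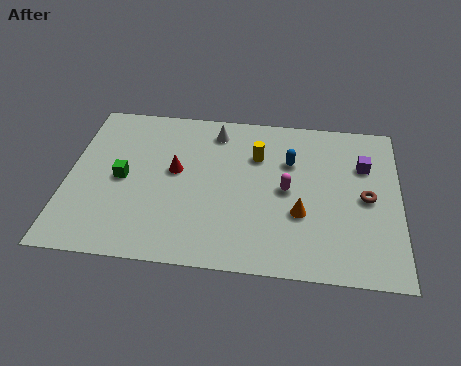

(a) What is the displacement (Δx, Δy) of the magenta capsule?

(-2.0, -2.0)

The magenta capsule was at about (11.2, 6.6) and moved to about (9.2, 4.6).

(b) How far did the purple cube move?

2.9

From (9.6, 7.3) to (12.4, 6.4), the purple cube covered √(2.8² + 0.9²) ≈ 2.9 units.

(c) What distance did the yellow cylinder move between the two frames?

3.3

From (5.5, 4.3) to (7.9, 6.5), the yellow cylinder covered √(2.4² + 2.2²) ≈ 3.3 units.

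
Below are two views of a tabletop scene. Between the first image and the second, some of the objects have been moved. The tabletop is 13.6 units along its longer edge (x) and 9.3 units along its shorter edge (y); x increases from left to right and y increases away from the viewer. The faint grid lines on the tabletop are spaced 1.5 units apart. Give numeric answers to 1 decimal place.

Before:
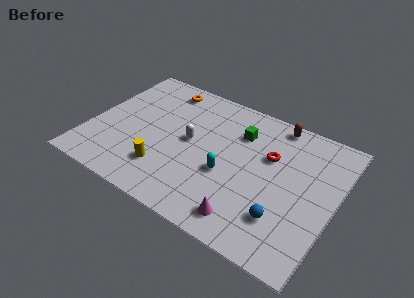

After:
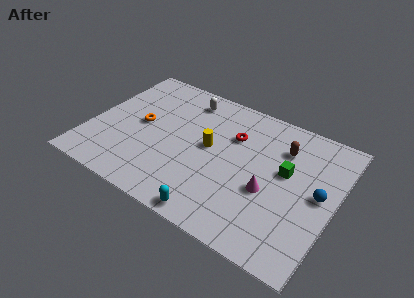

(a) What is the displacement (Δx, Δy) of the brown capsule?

(0.6, -1.5)

The brown capsule started near (9.8, 8.4) and ended near (10.4, 6.9).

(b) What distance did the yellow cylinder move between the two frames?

3.4

The yellow cylinder moved from about (4.5, 2.3) to (6.6, 5.0), a distance of √(2.1² + 2.7²) ≈ 3.4.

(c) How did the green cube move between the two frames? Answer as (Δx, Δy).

(2.8, -1.4)

The green cube started near (8.0, 6.8) and ended near (10.8, 5.4).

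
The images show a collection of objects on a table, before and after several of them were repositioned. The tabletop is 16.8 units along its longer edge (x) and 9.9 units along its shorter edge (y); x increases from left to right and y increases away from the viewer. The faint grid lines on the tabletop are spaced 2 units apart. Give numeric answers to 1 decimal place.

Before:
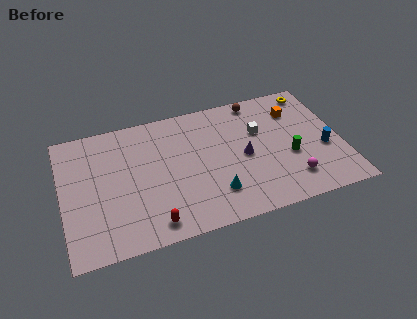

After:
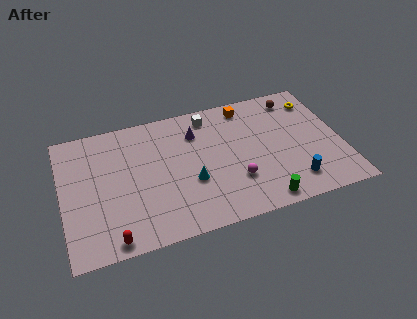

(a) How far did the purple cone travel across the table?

3.8

The purple cone moved from about (10.9, 4.7) to (8.2, 7.4), a distance of √(2.7² + 2.7²) ≈ 3.8.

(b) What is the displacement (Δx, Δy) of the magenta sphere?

(-3.3, 0.9)

The magenta sphere started near (13.5, 2.1) and ended near (10.2, 3.0).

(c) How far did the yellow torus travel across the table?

0.8

The yellow torus moved from about (15.5, 8.7) to (15.6, 7.9), a distance of √(0.1² + 0.8²) ≈ 0.8.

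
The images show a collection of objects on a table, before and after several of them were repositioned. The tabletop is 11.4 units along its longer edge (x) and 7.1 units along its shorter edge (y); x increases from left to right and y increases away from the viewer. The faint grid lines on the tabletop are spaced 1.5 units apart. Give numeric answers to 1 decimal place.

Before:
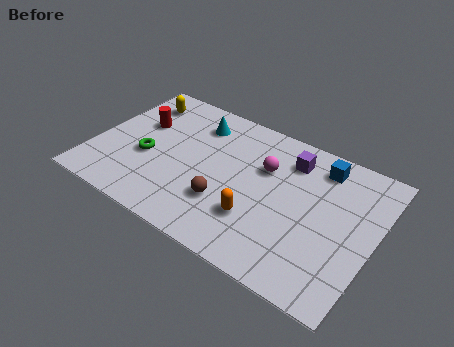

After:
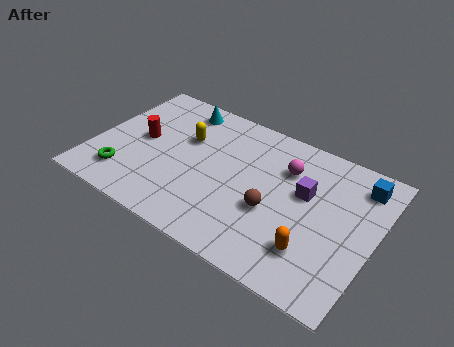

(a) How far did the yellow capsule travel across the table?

2.5

The yellow capsule was near (1.3, 5.7) before and (3.5, 4.6) after, so it travelled √(2.2² + 1.1²) ≈ 2.5 units.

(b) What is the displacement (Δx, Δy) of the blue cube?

(1.6, -0.1)

From the two frames, the blue cube sits at roughly (8.9, 5.9) before and (10.5, 5.8) after.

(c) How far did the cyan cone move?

0.9

The cyan cone was near (3.8, 5.6) before and (3.0, 6.1) after, so it travelled √(0.8² + 0.5²) ≈ 0.9 units.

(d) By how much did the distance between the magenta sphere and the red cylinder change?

+0.8

They were about 5.2 units apart before and 6.0 after — 0.8 units further apart.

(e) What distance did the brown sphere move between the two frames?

1.9

The brown sphere moved from about (5.6, 2.2) to (7.4, 2.8), a distance of √(1.8² + 0.6²) ≈ 1.9.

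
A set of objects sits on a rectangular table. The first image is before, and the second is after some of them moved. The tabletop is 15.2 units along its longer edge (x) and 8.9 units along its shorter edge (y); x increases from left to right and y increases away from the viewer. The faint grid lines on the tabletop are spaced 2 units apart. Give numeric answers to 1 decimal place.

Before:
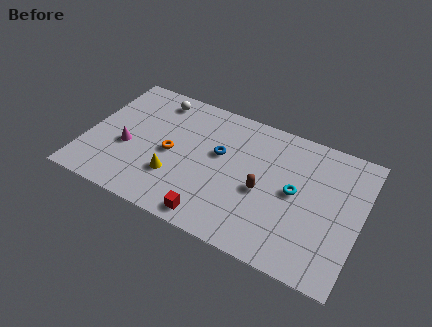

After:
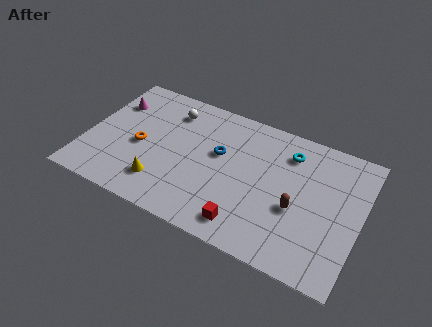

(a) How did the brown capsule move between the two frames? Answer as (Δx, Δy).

(1.9, -0.3)

The brown capsule started near (9.9, 3.9) and ended near (11.8, 3.6).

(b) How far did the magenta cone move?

3.0

From (2.3, 3.6) to (1.1, 6.4), the magenta cone covered √(1.2² + 2.8²) ≈ 3.0 units.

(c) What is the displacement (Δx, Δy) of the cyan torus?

(-0.6, 2.4)

The cyan torus started near (11.6, 4.6) and ended near (11.0, 7.0).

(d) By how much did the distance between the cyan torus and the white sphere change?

-2.0

The distance was about 8.7 in the first image and 6.7 in the second, so they moved 2.0 units closer together.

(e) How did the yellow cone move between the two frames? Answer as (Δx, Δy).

(-0.6, -0.7)

From the two frames, the yellow cone sits at roughly (5.1, 2.7) before and (4.5, 2.0) after.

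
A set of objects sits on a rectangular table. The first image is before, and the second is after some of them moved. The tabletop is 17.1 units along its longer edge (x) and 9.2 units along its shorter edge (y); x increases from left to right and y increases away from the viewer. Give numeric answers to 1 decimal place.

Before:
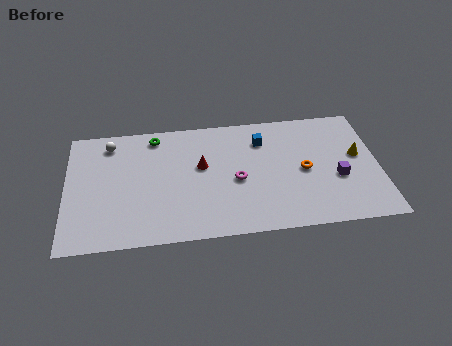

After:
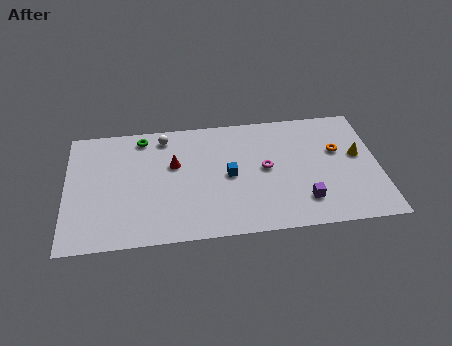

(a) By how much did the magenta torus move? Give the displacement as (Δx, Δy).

(1.6, 0.7)

The magenta torus was at about (9.3, 4.1) and moved to about (10.9, 4.8).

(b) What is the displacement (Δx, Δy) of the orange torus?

(1.9, 1.3)

From the two frames, the orange torus sits at roughly (13.0, 4.4) before and (14.9, 5.7) after.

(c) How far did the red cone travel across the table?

1.5

The red cone was near (7.4, 5.4) before and (5.9, 5.7) after, so it travelled √(1.5² + 0.3²) ≈ 1.5 units.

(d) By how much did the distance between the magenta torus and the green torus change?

+1.5

Before: roughly 5.9 units apart; after: 7.4. That's 1.5 units further apart.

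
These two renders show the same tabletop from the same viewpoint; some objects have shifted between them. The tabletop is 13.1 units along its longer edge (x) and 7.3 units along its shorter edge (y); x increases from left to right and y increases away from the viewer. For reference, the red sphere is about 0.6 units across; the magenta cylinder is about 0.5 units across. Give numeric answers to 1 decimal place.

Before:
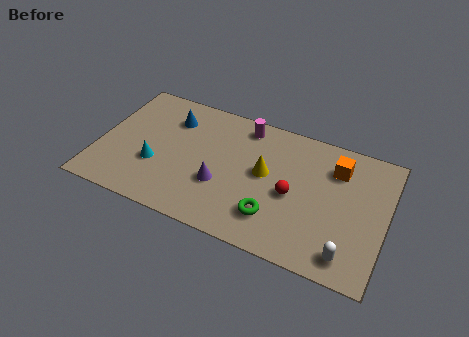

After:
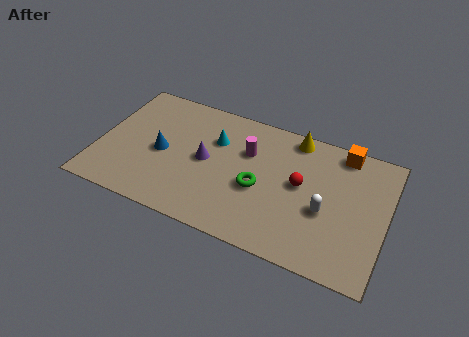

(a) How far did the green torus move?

1.5

The green torus was near (8.2, 1.8) before and (7.4, 3.1) after, so it travelled √(0.8² + 1.3²) ≈ 1.5 units.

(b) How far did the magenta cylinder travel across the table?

1.4

The magenta cylinder moved from about (6.4, 6.3) to (6.7, 4.9), a distance of √(0.3² + 1.4²) ≈ 1.4.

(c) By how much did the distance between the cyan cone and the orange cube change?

-2.6

Before: roughly 8.5 units apart; after: 5.9. That's 2.6 units closer together.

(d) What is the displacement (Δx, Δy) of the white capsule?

(-1.2, 1.9)

From the two frames, the white capsule sits at roughly (11.6, 1.1) before and (10.4, 3.0) after.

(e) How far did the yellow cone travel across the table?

2.7

The yellow cone was near (7.6, 4.0) before and (8.7, 6.5) after, so it travelled √(1.1² + 2.5²) ≈ 2.7 units.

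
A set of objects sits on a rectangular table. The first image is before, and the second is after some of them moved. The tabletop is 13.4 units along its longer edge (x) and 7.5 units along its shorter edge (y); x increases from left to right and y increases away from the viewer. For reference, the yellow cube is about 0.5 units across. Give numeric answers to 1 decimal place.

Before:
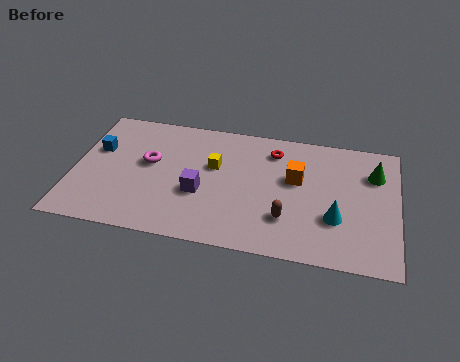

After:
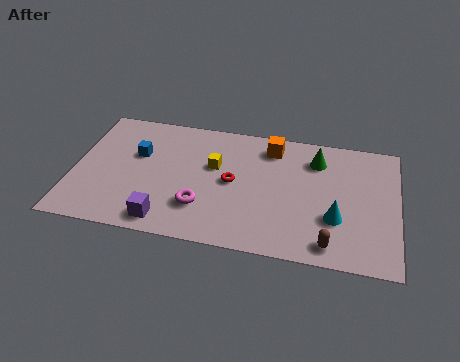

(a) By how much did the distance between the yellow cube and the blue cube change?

-1.7

The distance was about 4.9 in the first image and 3.2 in the second, so they moved 1.7 units closer together.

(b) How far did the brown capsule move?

2.1

From (8.9, 2.1) to (10.7, 1.0), the brown capsule covered √(1.8² + 1.1²) ≈ 2.1 units.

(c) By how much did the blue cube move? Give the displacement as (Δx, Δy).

(1.7, 0.0)

From the two frames, the blue cube sits at roughly (0.9, 4.7) before and (2.6, 4.7) after.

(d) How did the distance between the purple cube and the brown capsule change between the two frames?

+3.0

They were about 3.7 units apart before and 6.7 after — 3.0 units further apart.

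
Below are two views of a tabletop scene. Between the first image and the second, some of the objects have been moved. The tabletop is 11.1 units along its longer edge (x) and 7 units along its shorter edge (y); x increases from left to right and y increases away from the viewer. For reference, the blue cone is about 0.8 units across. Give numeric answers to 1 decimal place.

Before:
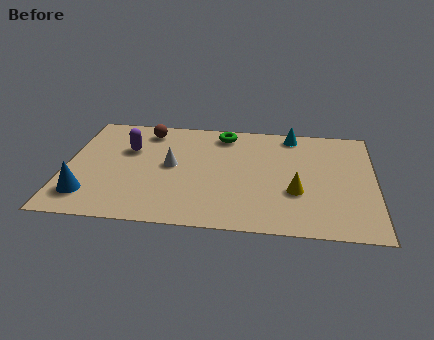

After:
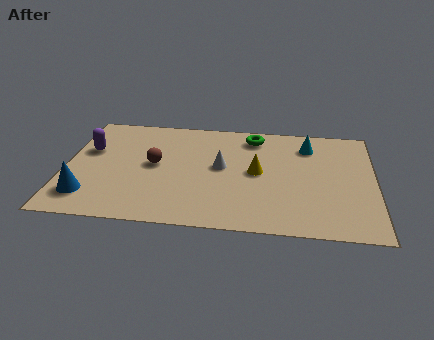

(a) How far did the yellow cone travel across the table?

1.8

From (8.3, 2.5) to (6.9, 3.6), the yellow cone covered √(1.4² + 1.1²) ≈ 1.8 units.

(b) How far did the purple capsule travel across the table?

1.4

The purple capsule was near (2.2, 4.6) before and (0.8, 4.4) after, so it travelled √(1.4² + 0.2²) ≈ 1.4 units.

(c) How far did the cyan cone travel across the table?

0.9

From (8.1, 6.2) to (8.7, 5.5), the cyan cone covered √(0.6² + 0.7²) ≈ 0.9 units.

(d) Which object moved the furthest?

the brown sphere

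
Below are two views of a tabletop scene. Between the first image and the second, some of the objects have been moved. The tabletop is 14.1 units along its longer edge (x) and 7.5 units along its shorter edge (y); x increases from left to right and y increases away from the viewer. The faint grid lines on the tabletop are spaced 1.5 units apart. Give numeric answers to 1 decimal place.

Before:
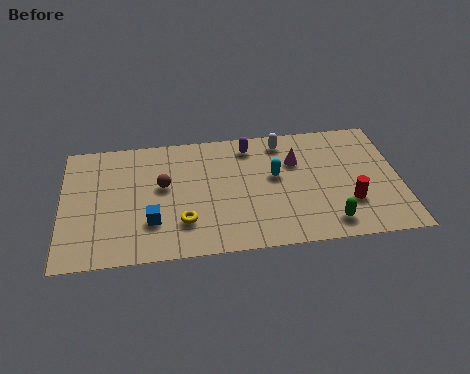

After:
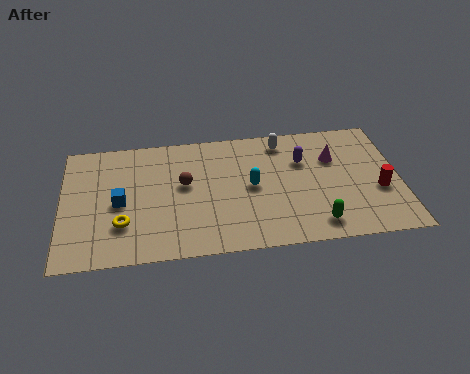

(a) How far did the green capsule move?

0.5

The green capsule was near (11.0, 1.2) before and (10.5, 1.2) after, so it travelled √(0.5² + 0.0²) ≈ 0.5 units.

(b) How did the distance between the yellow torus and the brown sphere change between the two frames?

+0.9

The distance was about 2.4 in the first image and 3.3 in the second, so they moved 0.9 units further apart.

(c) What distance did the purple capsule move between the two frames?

2.5

The purple capsule was near (7.9, 6.3) before and (10.1, 5.1) after, so it travelled √(2.2² + 1.2²) ≈ 2.5 units.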